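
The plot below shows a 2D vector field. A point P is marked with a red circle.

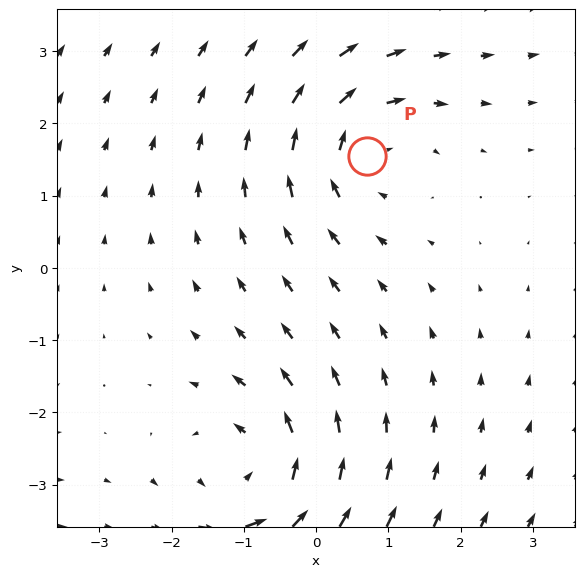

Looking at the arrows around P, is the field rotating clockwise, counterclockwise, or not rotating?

Near P at (0.7, 1.6) the arrows circulate clockwise. The curl (z-component) there is about -3; negative curl means clockwise rotation.

clockwise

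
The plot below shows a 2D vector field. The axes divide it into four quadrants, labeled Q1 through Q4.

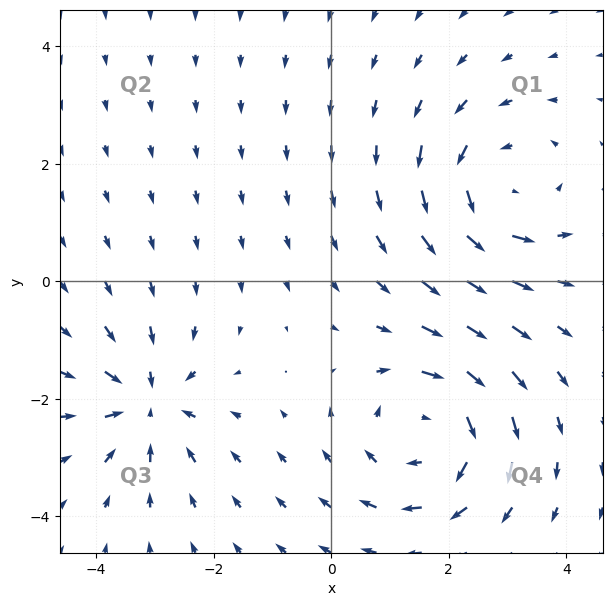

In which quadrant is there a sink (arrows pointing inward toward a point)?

Q3

The sink sits at approximately (-3.1, -2.1), which lies in quadrant Q3. The divergence there is about -4, negative as expected for a sink.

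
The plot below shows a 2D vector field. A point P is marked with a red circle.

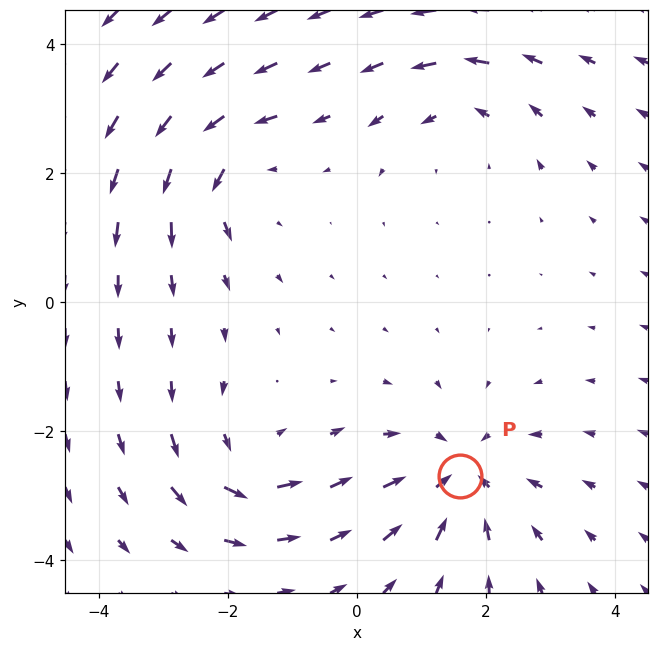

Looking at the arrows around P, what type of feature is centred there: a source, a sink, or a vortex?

At P (1.6, -2.7) the arrows converge inward. Divergence about -4, curl ≈0 — negative divergence with near-zero curl is a sink.

sink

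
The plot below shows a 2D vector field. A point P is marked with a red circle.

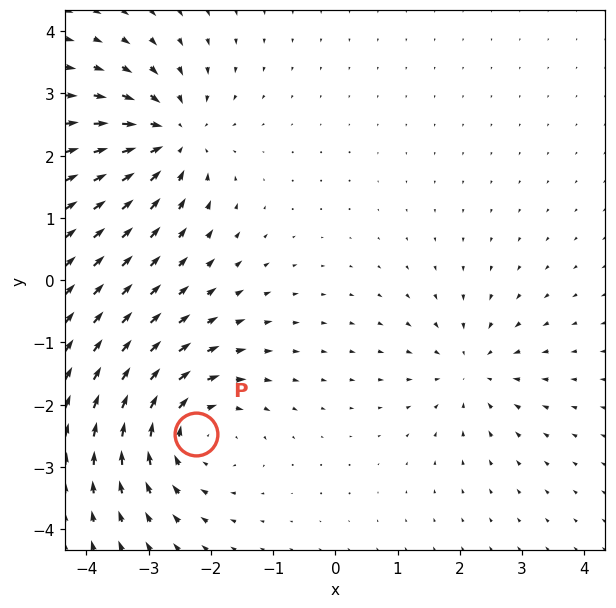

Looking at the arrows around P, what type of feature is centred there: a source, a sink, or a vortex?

At P (-2.2, -2.5) the arrows circulate clockwise. Divergence ≈0, curl about -4 — near-zero divergence with nonzero curl is a vortex.

vortex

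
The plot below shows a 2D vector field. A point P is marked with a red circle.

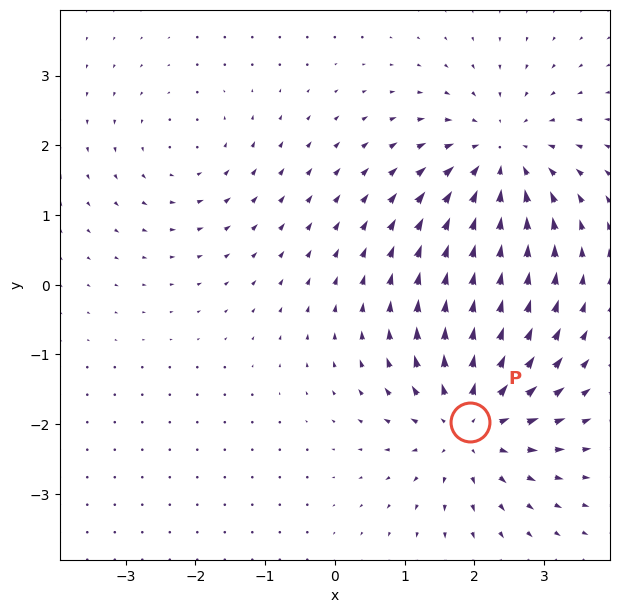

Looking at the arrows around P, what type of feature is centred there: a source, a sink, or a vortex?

source

At P (1.9, -2.0) the arrows spread outward. Divergence about +6, curl ≈0 — positive divergence with near-zero curl is a source.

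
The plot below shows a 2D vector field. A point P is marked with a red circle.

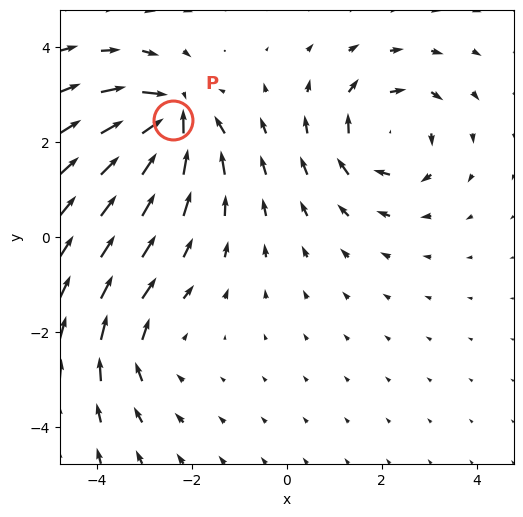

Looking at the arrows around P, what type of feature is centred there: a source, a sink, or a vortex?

At P (-2.4, 2.5) the arrows converge inward. Divergence about -6, curl ≈0 — negative divergence with near-zero curl is a sink.

sink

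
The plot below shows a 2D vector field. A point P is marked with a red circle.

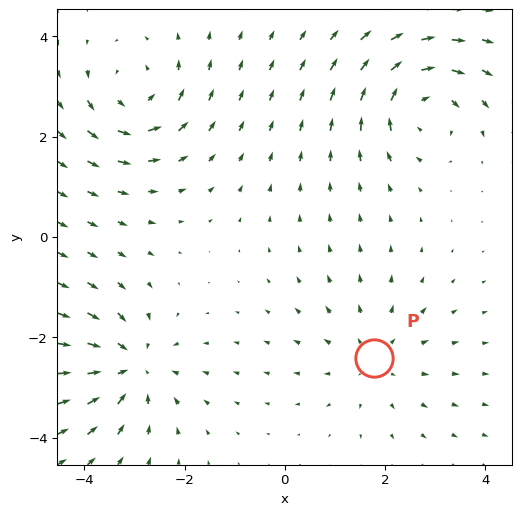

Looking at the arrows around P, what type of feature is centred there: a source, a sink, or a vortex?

At P (1.8, -2.4) the arrows spread outward. Divergence about +3, curl ≈0 — positive divergence with near-zero curl is a source.

source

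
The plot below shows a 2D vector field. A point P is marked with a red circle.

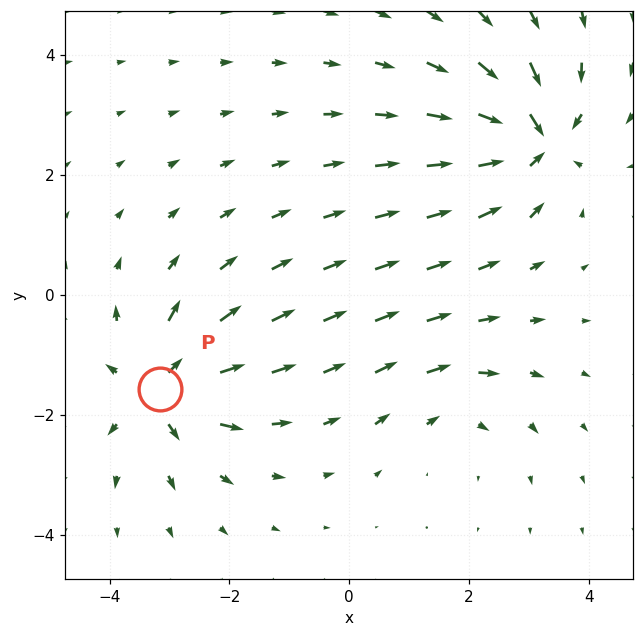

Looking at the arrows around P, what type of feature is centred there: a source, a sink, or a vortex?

At P (-3.2, -1.6) the arrows spread outward. Divergence about +6, curl ≈0 — positive divergence with near-zero curl is a source.

source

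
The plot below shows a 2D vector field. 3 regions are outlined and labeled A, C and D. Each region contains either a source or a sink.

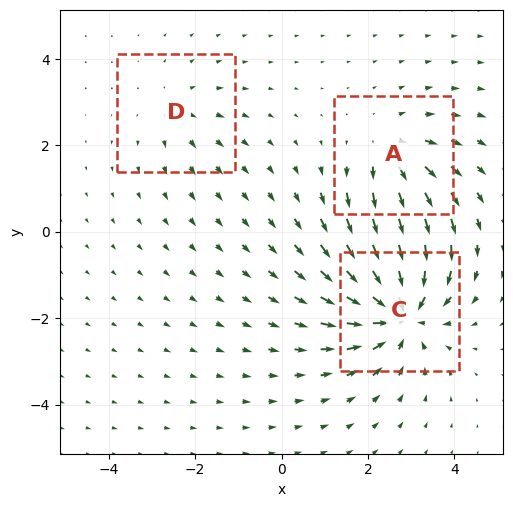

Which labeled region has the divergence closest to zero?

Divergence at each region's feature centre — A: about +3, C: about -5, D: about +2. Region D is closest to zero.

D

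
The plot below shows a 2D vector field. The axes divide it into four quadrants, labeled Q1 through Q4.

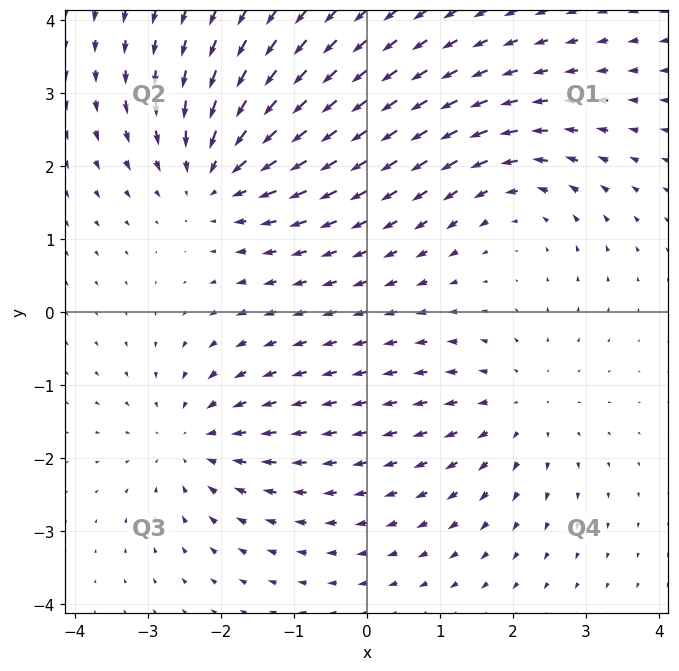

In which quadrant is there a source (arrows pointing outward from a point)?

Q4

The source sits at approximately (2.1, -1.3), which lies in quadrant Q4. The divergence there is about +3, positive as expected for a source.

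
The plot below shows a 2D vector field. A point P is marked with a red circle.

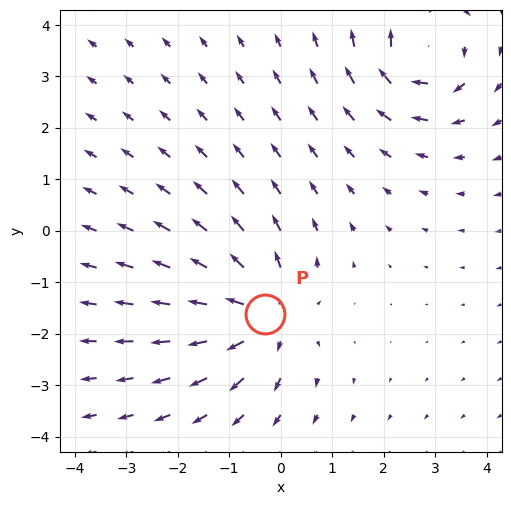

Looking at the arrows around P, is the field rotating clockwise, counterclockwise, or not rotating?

not rotating

Near P at (-0.3, -1.6) the arrows show no circulation. The curl there is ≈0.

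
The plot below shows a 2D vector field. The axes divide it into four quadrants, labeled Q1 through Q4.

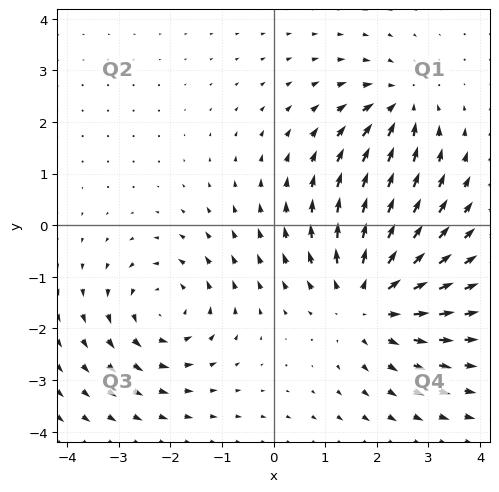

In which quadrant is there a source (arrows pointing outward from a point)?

Q4

The source sits at approximately (1.8, -1.4), which lies in quadrant Q4. The divergence there is about +4, positive as expected for a source.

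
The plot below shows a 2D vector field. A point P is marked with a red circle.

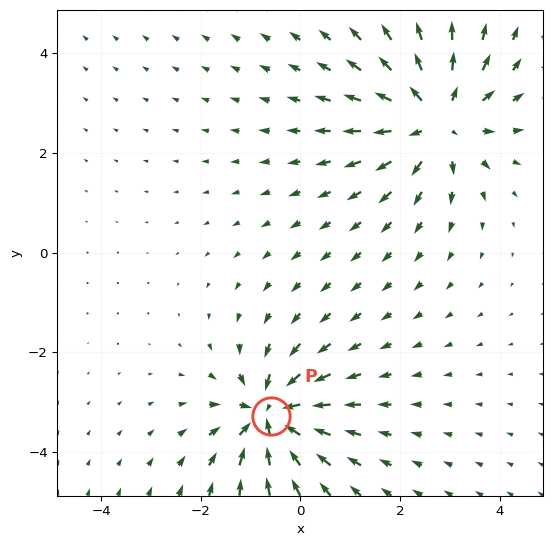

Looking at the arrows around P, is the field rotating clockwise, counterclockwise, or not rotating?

not rotating

Near P at (-0.6, -3.3) the arrows show no circulation. The curl there is ≈0.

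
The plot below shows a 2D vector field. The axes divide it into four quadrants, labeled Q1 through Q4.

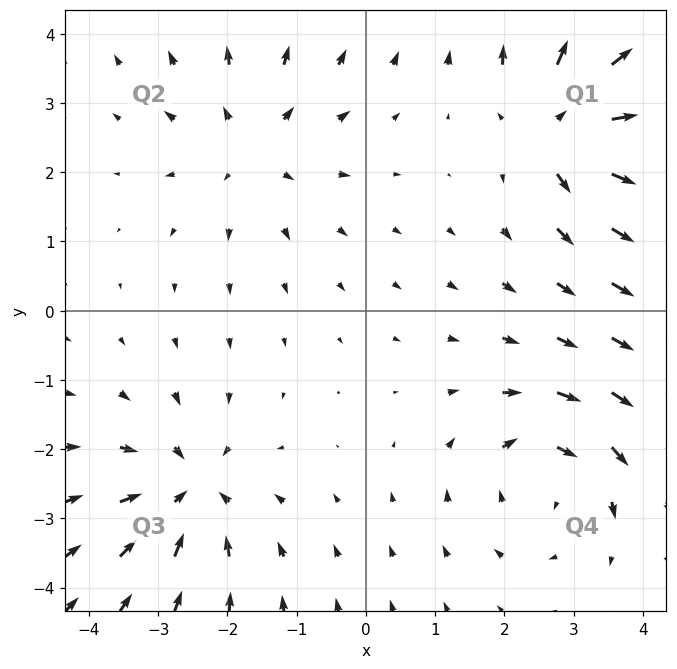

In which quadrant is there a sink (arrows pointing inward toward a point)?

The sink sits at approximately (-2.6, -2.6), which lies in quadrant Q3. The divergence there is about -4, negative as expected for a sink.

Q3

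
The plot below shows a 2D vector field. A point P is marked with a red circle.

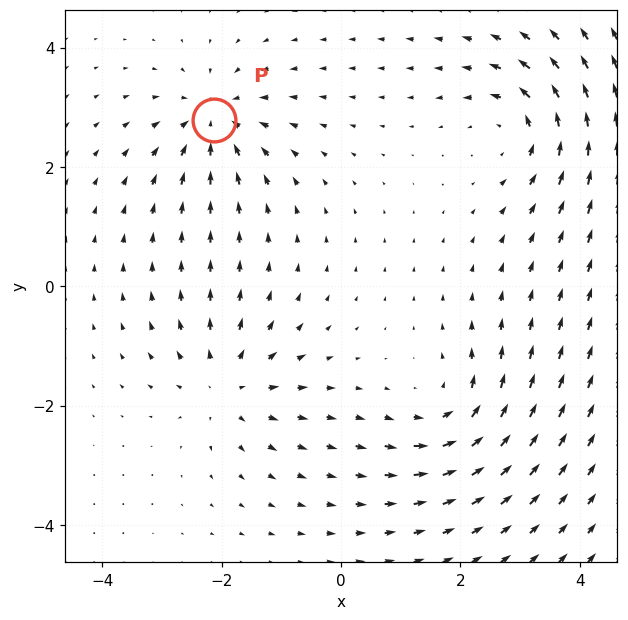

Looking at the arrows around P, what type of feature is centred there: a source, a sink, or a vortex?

At P (-2.1, 2.8) the arrows converge inward. Divergence about -5, curl ≈0 — negative divergence with near-zero curl is a sink.

sink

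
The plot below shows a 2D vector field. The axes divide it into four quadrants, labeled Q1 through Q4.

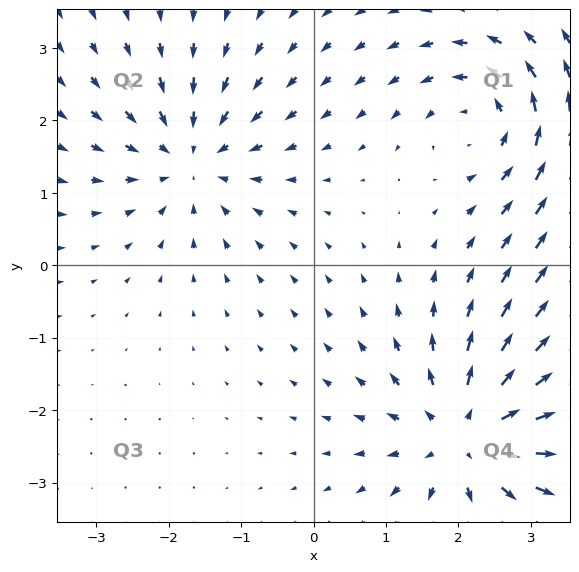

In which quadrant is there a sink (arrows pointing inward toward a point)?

The sink sits at approximately (-1.7, 1.5), which lies in quadrant Q2. The divergence there is about -4, negative as expected for a sink.

Q2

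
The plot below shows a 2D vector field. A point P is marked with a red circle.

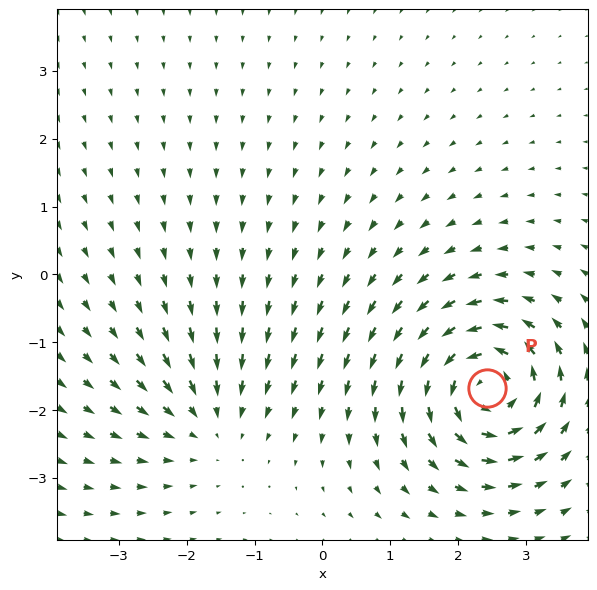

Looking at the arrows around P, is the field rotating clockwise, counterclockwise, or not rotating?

counterclockwise

Near P at (2.4, -1.7) the arrows circulate counterclockwise. The curl (z-component) there is about +6; positive curl means counterclockwise rotation.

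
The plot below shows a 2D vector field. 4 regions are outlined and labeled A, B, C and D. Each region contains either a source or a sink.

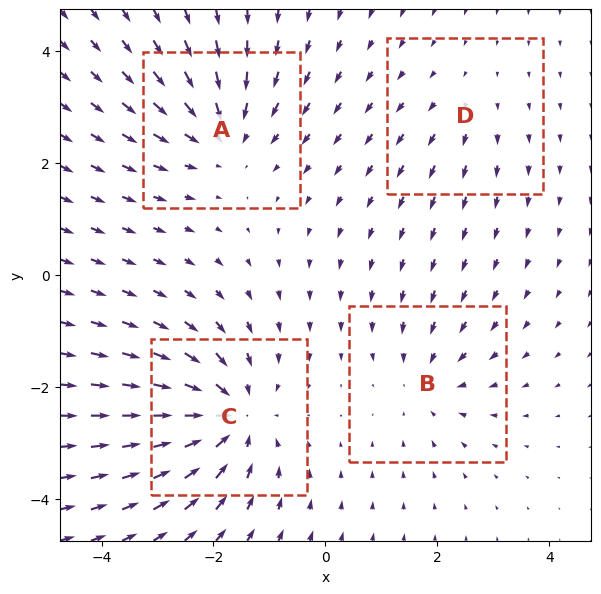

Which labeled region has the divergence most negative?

Divergence at each region's feature centre — A: about -4, B: about -3, C: about -6, D: about +2. Region C is most negative.

C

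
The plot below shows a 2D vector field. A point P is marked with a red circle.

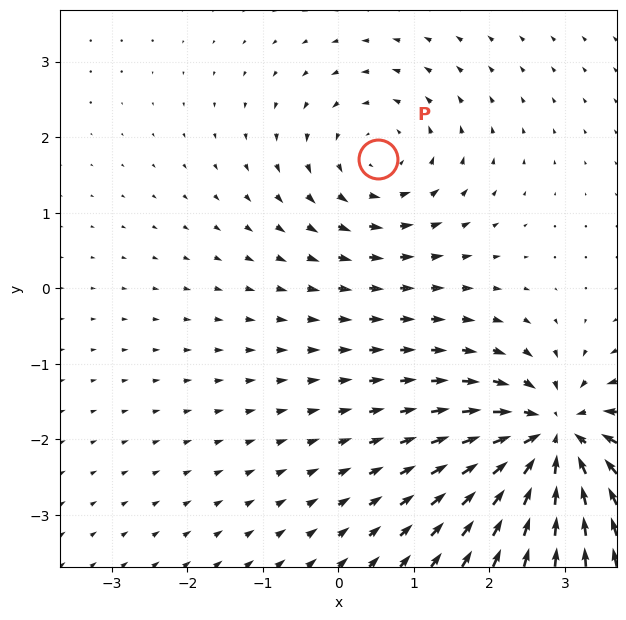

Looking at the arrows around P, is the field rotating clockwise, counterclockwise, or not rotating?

Near P at (0.5, 1.7) the arrows circulate counterclockwise. The curl (z-component) there is about +3; positive curl means counterclockwise rotation.

counterclockwise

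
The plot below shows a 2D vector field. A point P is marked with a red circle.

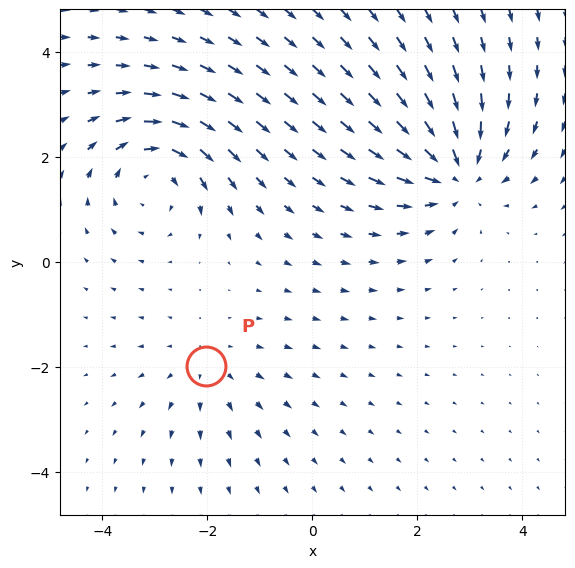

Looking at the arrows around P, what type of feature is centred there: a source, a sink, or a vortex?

At P (-2.0, -2.0) the arrows spread outward. Divergence about +2, curl ≈0 — positive divergence with near-zero curl is a source.

source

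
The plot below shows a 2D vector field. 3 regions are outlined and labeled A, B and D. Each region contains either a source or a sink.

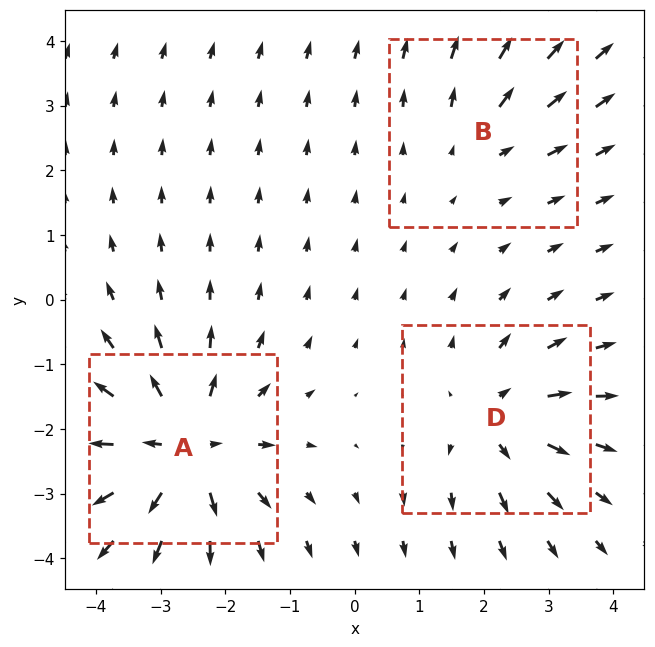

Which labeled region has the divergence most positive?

Divergence at each region's feature centre — A: about +5, B: about +2, D: about +3. Region A is most positive.

A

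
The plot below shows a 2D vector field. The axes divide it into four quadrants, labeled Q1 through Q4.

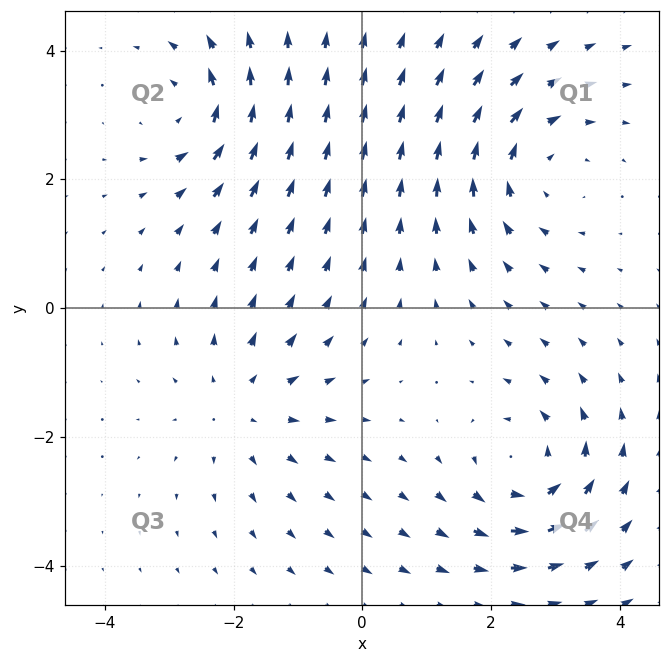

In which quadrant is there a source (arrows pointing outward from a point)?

The source sits at approximately (-1.9, -1.5), which lies in quadrant Q3. The divergence there is about +3, positive as expected for a source.

Q3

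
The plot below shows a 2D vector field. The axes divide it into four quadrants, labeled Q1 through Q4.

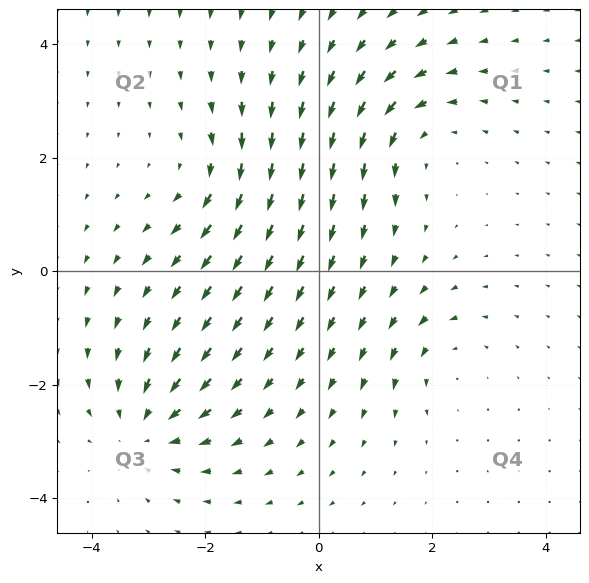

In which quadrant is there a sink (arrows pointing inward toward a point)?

Q3

The sink sits at approximately (-3.1, -2.8), which lies in quadrant Q3. The divergence there is about -4, negative as expected for a sink.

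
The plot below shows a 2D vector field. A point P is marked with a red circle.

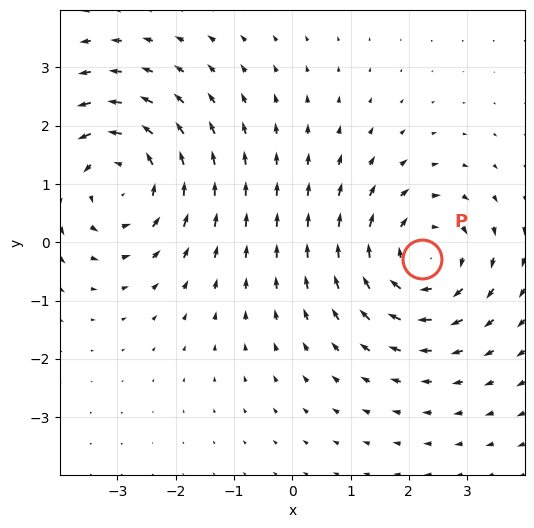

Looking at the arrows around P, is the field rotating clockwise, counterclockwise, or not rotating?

Near P at (2.2, -0.3) the arrows circulate clockwise. The curl (z-component) there is about -4; negative curl means clockwise rotation.

clockwise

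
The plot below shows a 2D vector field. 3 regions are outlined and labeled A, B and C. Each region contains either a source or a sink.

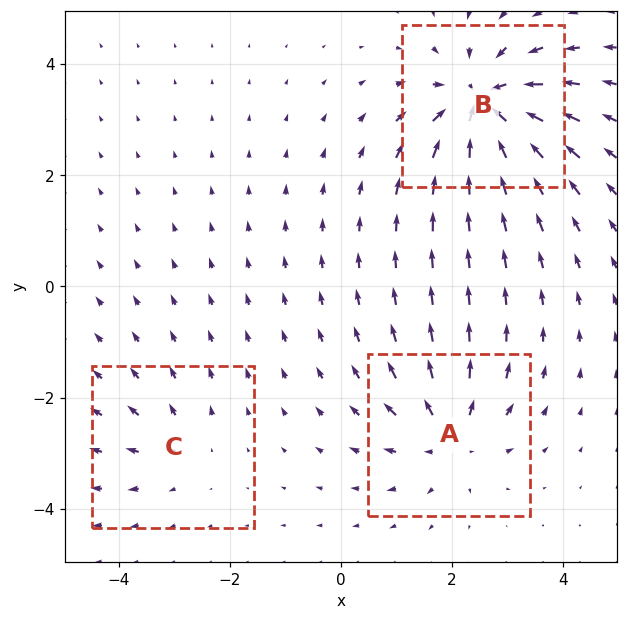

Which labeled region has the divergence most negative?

B

Divergence at each region's feature centre — A: about +4, B: about -6, C: about +2. Region B is most negative.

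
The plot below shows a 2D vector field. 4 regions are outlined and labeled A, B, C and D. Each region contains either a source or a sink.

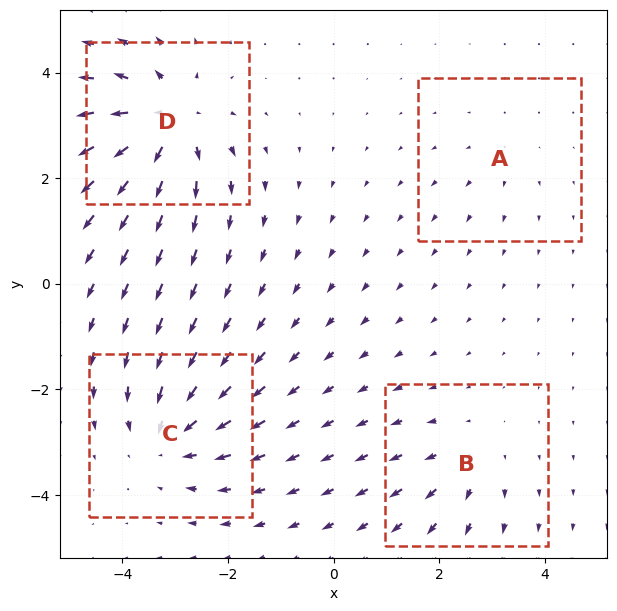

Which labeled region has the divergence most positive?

Divergence at each region's feature centre — A: about +2, B: about +3, C: about -5, D: about +7. Region D is most positive.

D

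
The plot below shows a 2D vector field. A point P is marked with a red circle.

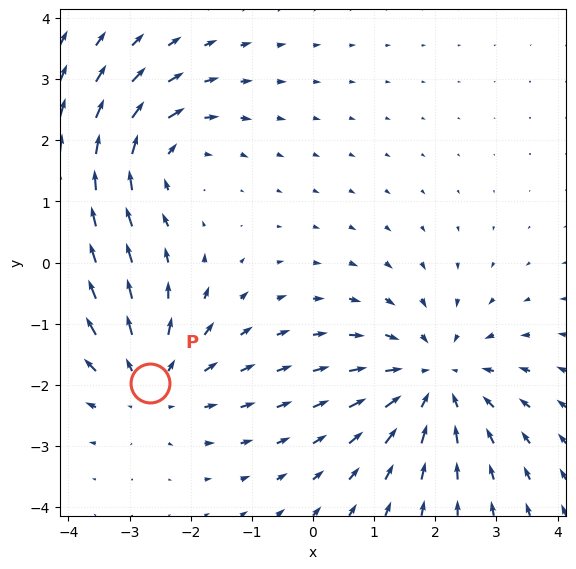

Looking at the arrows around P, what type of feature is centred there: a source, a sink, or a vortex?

At P (-2.7, -2.0) the arrows spread outward. Divergence about +3, curl ≈0 — positive divergence with near-zero curl is a source.

source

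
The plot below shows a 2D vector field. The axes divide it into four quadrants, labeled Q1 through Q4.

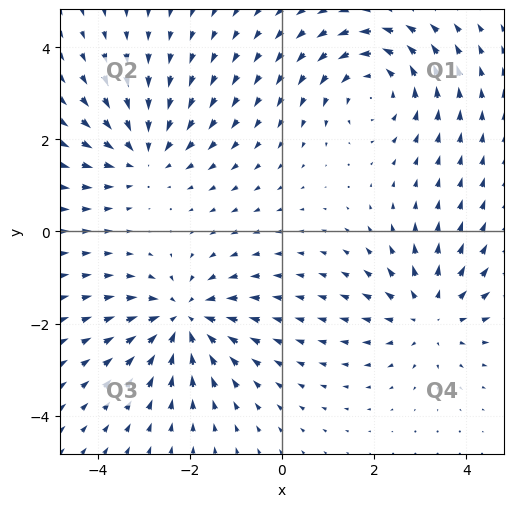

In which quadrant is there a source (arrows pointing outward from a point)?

Q4

The source sits at approximately (3.2, -1.8), which lies in quadrant Q4. The divergence there is about +4, positive as expected for a source.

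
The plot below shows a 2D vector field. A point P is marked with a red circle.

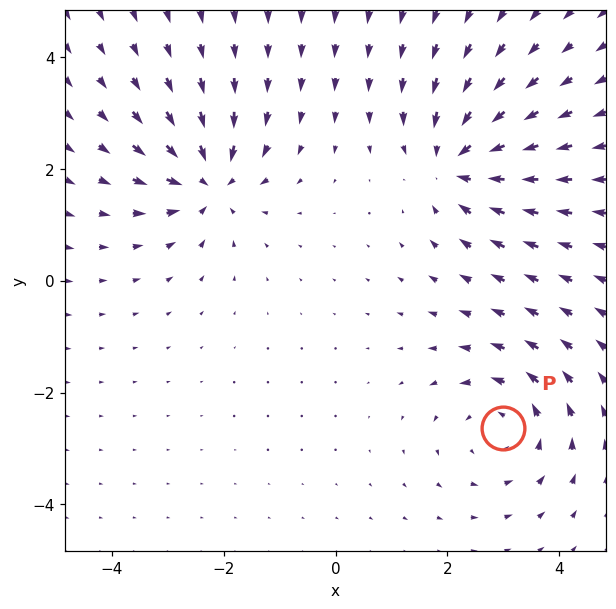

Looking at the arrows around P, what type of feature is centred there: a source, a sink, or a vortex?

At P (3.0, -2.6) the arrows circulate counterclockwise. Divergence ≈0, curl about +4 — near-zero divergence with nonzero curl is a vortex.

vortex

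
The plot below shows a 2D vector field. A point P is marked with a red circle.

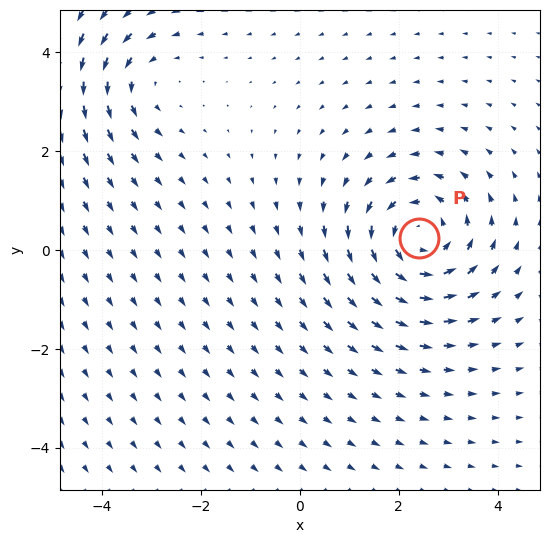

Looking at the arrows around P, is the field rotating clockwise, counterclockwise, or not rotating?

counterclockwise

Near P at (2.4, 0.2) the arrows circulate counterclockwise. The curl (z-component) there is about +4; positive curl means counterclockwise rotation.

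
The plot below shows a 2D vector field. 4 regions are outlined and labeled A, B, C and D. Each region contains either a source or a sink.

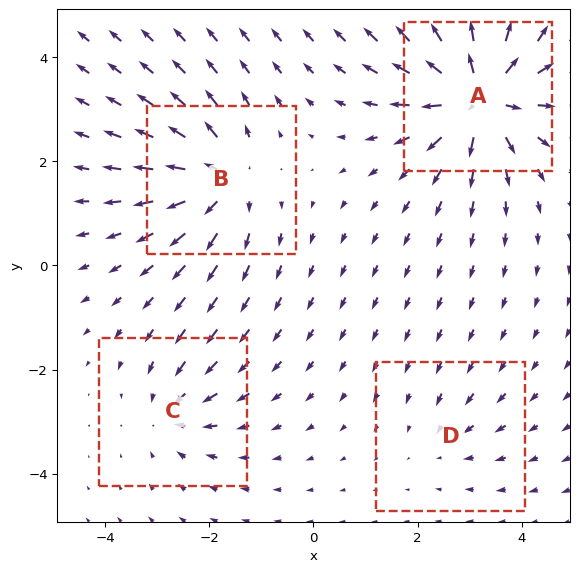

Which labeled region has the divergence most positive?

A

Divergence at each region's feature centre — A: about +8, B: about +6, C: about -4, D: about -2. Region A is most positive.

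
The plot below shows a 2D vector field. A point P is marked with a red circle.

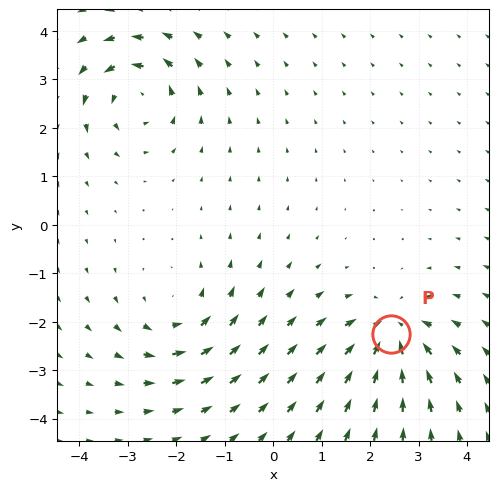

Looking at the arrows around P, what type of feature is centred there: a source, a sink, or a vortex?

At P (2.4, -2.2) the arrows converge inward. Divergence about -6, curl ≈0 — negative divergence with near-zero curl is a sink.

sink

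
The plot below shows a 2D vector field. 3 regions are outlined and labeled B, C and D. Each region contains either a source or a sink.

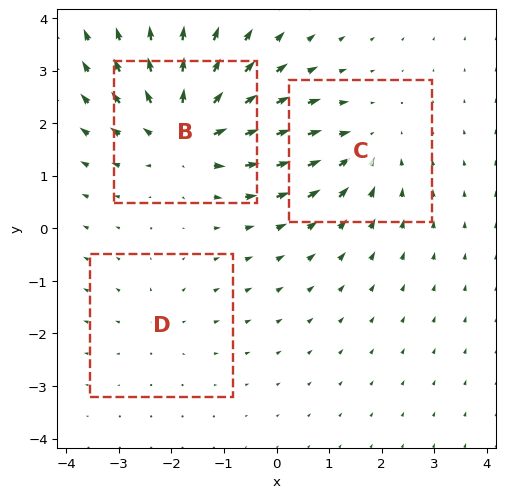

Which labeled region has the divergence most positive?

B

Divergence at each region's feature centre — B: about +5, C: about -3, D: about +2. Region B is most positive.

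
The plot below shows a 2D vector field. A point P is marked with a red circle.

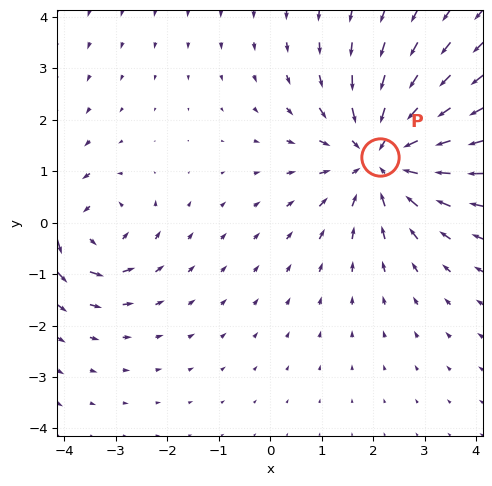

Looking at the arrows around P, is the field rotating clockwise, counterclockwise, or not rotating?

Near P at (2.1, 1.3) the arrows show no circulation. The curl there is ≈0.

not rotating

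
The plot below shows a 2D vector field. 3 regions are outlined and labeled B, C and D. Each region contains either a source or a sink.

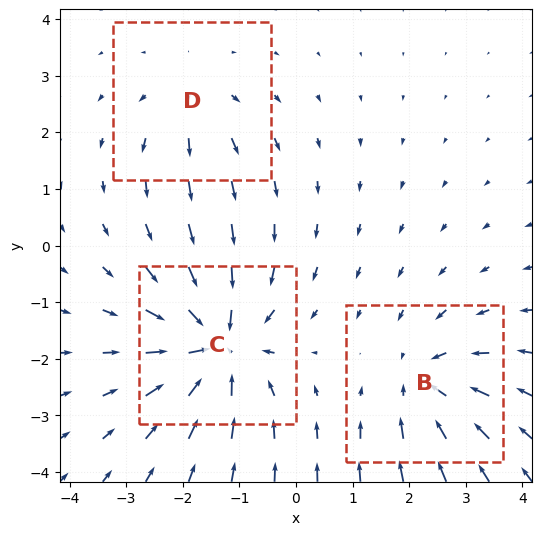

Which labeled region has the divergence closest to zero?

Divergence at each region's feature centre — B: about -3, C: about -5, D: about +2. Region D is closest to zero.

D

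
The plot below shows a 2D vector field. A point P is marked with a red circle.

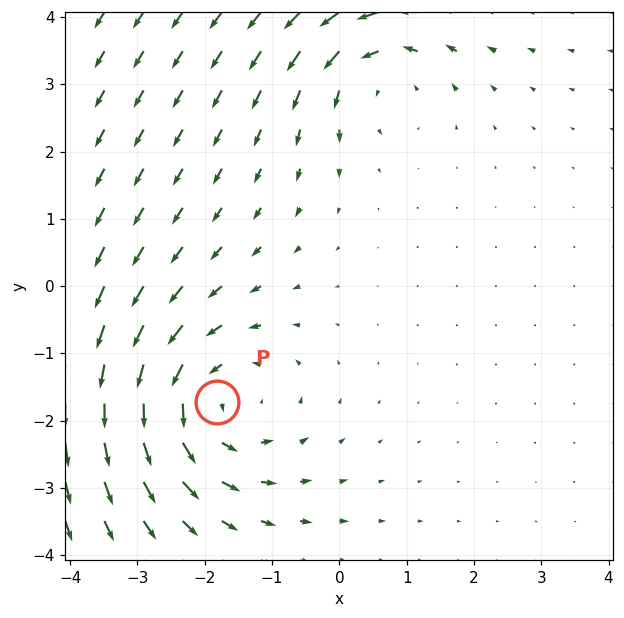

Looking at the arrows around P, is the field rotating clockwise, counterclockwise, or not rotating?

counterclockwise

Near P at (-1.8, -1.7) the arrows circulate counterclockwise. The curl (z-component) there is about +4; positive curl means counterclockwise rotation.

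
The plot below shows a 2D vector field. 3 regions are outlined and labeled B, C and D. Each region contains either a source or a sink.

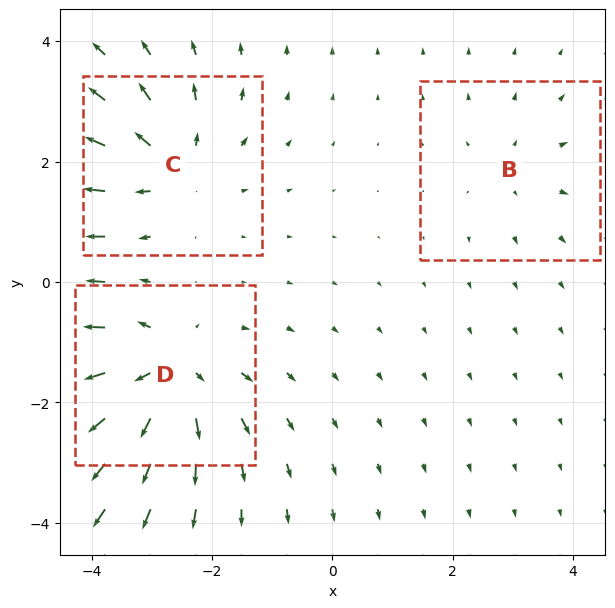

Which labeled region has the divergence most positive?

D

Divergence at each region's feature centre — B: about +2, C: about +4, D: about +5. Region D is most positive.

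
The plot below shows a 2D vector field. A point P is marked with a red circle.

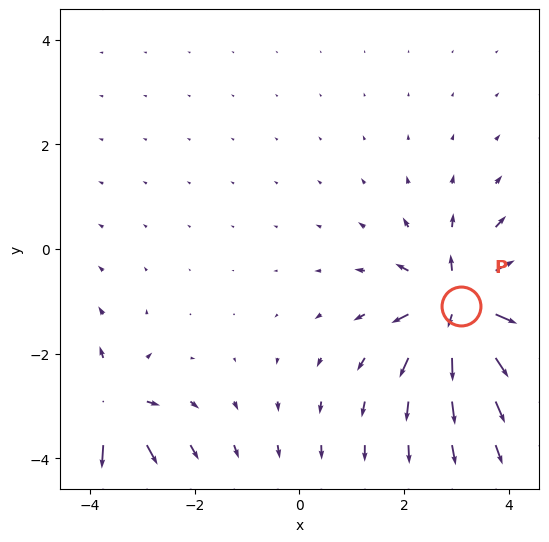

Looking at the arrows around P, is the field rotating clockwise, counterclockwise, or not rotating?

Near P at (3.1, -1.1) the arrows show no circulation. The curl there is ≈0.

not rotating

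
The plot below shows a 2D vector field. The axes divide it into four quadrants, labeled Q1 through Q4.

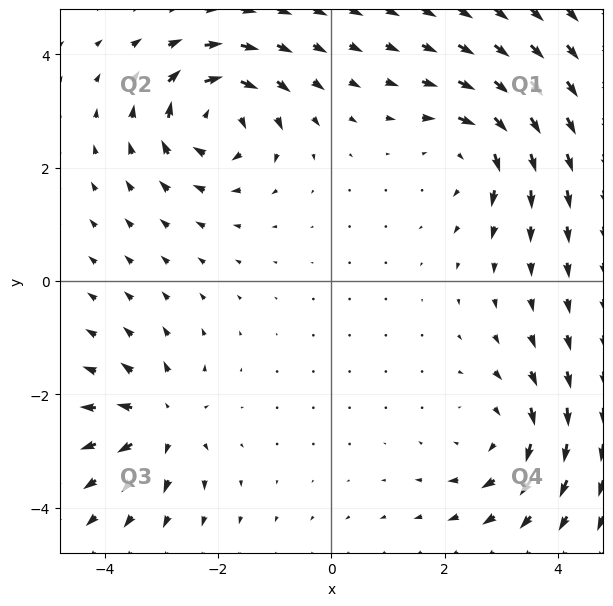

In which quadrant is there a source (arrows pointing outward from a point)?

The source sits at approximately (-3.0, -2.5), which lies in quadrant Q3. The divergence there is about +4, positive as expected for a source.

Q3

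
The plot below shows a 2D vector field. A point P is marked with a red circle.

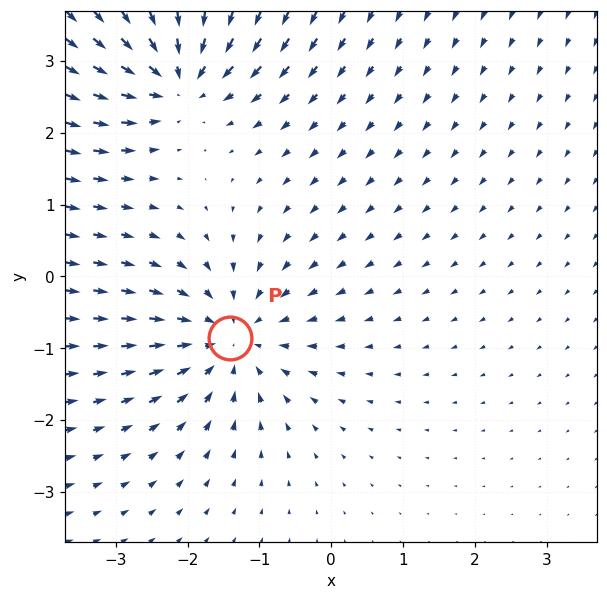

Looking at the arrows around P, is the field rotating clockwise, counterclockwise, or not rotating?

not rotating

Near P at (-1.4, -0.9) the arrows show no circulation. The curl there is ≈0.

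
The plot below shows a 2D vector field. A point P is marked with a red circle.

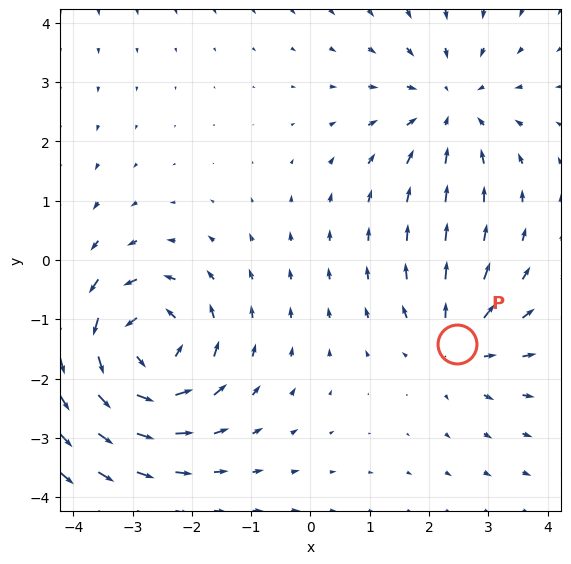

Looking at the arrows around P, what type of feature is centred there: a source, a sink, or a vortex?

source

At P (2.5, -1.4) the arrows spread outward. Divergence about +3, curl ≈0 — positive divergence with near-zero curl is a source.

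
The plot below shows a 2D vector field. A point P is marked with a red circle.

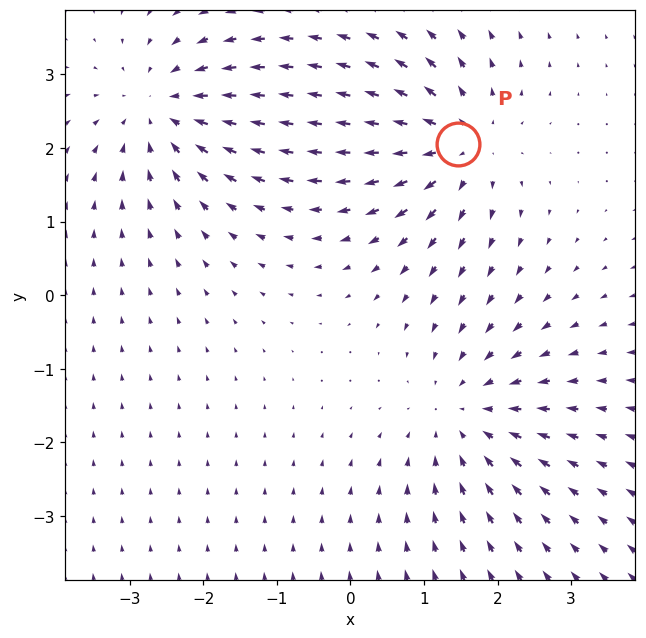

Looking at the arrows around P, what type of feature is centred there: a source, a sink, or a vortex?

source

At P (1.5, 2.0) the arrows spread outward. Divergence about +4, curl ≈0 — positive divergence with near-zero curl is a source.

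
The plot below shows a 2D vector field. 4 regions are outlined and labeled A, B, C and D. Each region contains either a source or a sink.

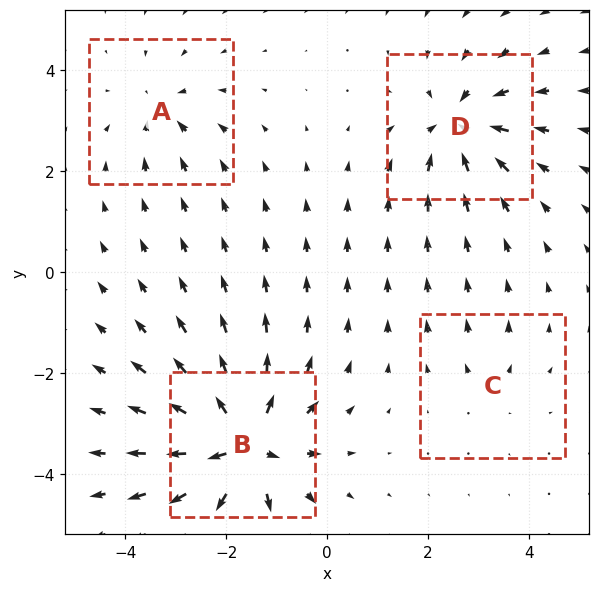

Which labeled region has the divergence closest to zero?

Divergence at each region's feature centre — A: about -4, B: about +9, C: about +2, D: about -6. Region C is closest to zero.

C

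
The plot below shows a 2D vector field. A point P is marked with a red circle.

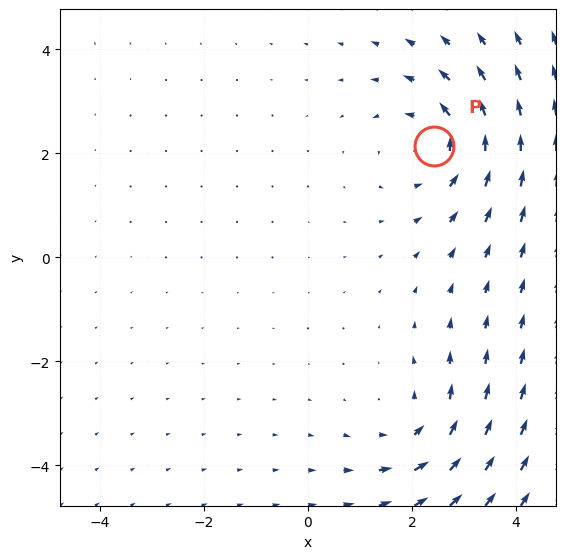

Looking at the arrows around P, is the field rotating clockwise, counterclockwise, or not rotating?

Near P at (2.4, 2.1) the arrows circulate counterclockwise. The curl (z-component) there is about +3; positive curl means counterclockwise rotation.

counterclockwise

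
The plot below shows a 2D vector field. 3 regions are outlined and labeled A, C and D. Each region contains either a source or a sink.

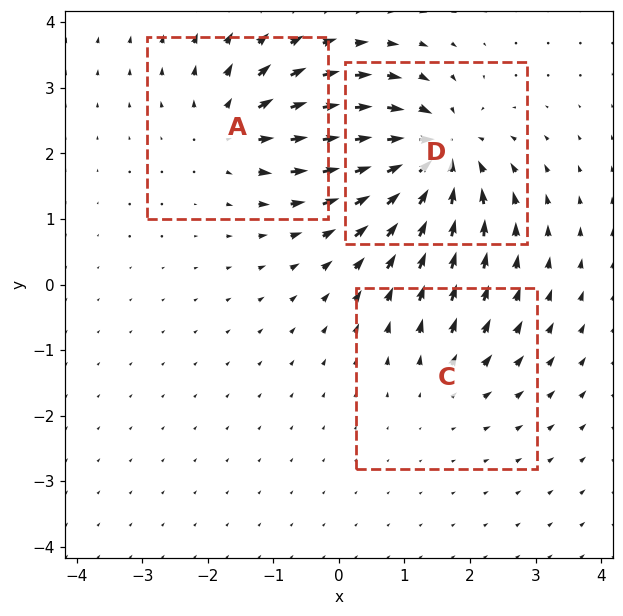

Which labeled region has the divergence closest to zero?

C

Divergence at each region's feature centre — A: about +4, C: about +2, D: about -6. Region C is closest to zero.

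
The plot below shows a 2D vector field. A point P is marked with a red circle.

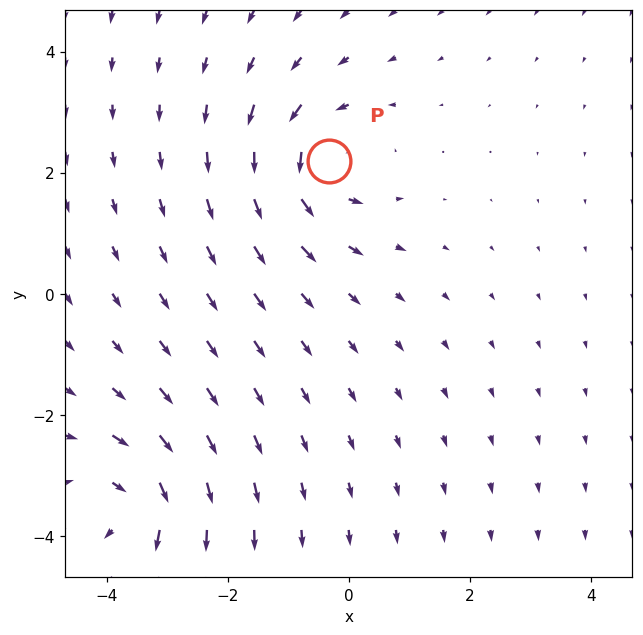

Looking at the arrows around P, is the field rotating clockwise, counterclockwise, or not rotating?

counterclockwise

Near P at (-0.3, 2.2) the arrows circulate counterclockwise. The curl (z-component) there is about +5; positive curl means counterclockwise rotation.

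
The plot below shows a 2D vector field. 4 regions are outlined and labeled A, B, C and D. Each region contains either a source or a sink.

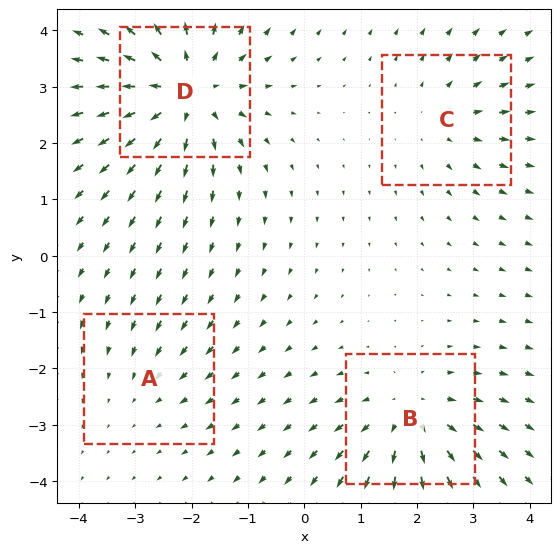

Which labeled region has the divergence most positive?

Divergence at each region's feature centre — A: about -2, B: about +5, C: about +3, D: about +6. Region D is most positive.

D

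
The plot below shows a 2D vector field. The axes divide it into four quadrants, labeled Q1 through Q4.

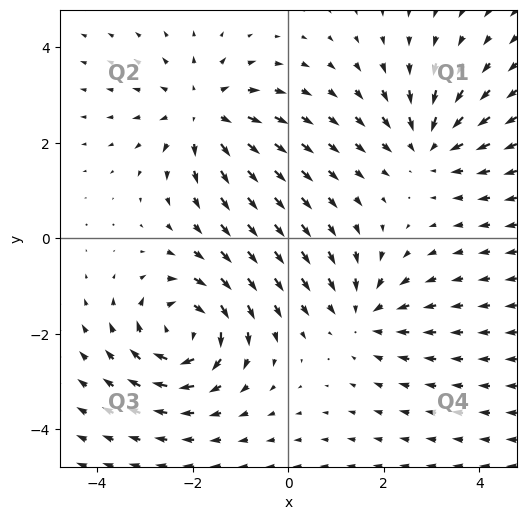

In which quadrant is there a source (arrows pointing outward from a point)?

Q2

The source sits at approximately (-1.8, 2.6), which lies in quadrant Q2. The divergence there is about +4, positive as expected for a source.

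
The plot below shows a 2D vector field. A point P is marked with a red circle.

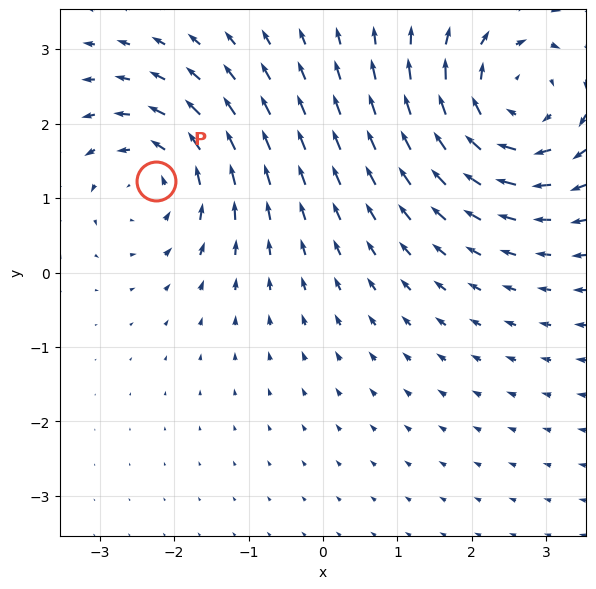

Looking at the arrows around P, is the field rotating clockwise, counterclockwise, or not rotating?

counterclockwise

Near P at (-2.2, 1.2) the arrows circulate counterclockwise. The curl (z-component) there is about +4; positive curl means counterclockwise rotation.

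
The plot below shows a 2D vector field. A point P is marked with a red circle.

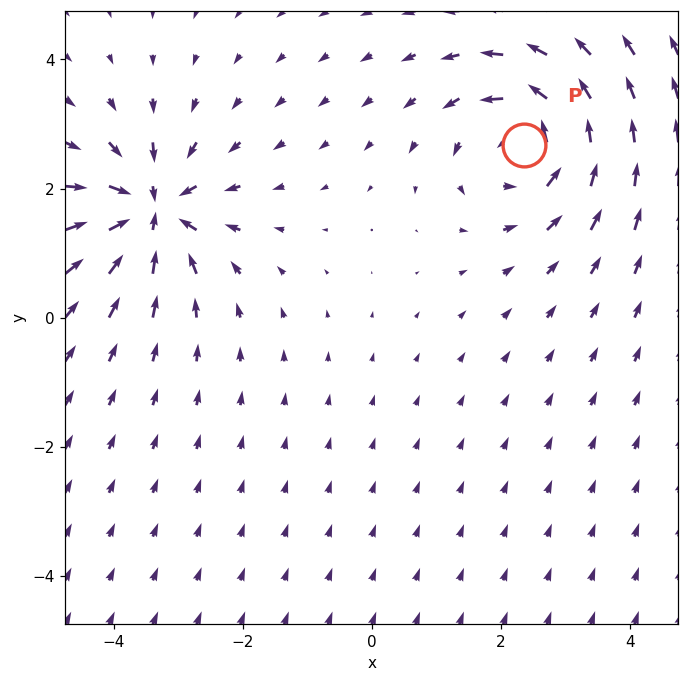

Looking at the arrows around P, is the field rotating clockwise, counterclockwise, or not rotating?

Near P at (2.4, 2.7) the arrows circulate counterclockwise. The curl (z-component) there is about +6; positive curl means counterclockwise rotation.

counterclockwise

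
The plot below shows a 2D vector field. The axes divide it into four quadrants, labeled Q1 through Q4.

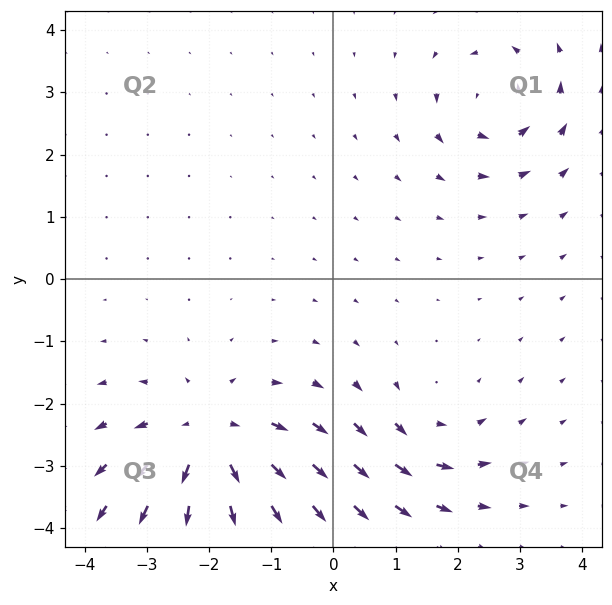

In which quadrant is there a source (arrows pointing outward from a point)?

The source sits at approximately (-2.0, -2.6), which lies in quadrant Q3. The divergence there is about +5, positive as expected for a source.

Q3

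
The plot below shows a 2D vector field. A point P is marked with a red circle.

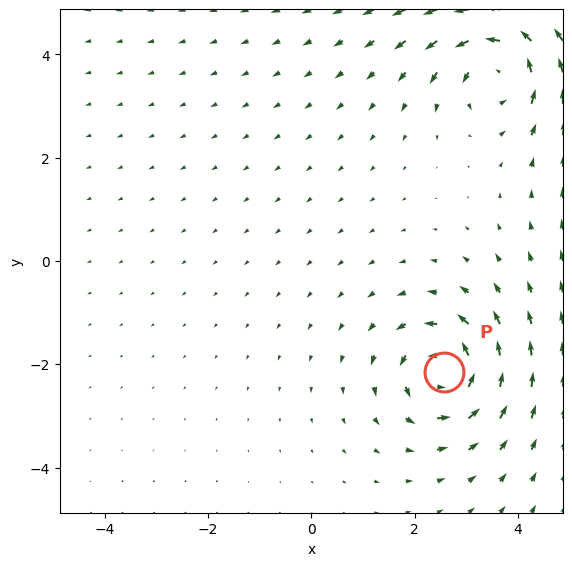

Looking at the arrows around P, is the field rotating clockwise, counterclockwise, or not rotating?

counterclockwise

Near P at (2.6, -2.2) the arrows circulate counterclockwise. The curl (z-component) there is about +5; positive curl means counterclockwise rotation.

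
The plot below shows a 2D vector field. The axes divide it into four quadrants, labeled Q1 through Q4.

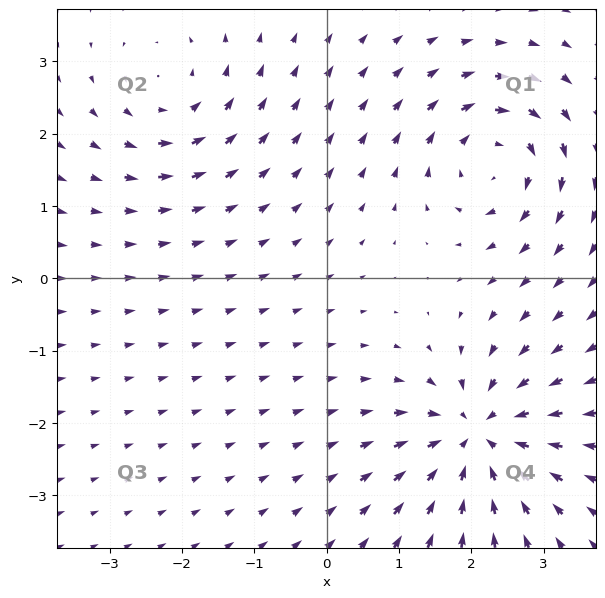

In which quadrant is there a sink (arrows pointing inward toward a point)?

The sink sits at approximately (2.1, -2.2), which lies in quadrant Q4. The divergence there is about -7, negative as expected for a sink.

Q4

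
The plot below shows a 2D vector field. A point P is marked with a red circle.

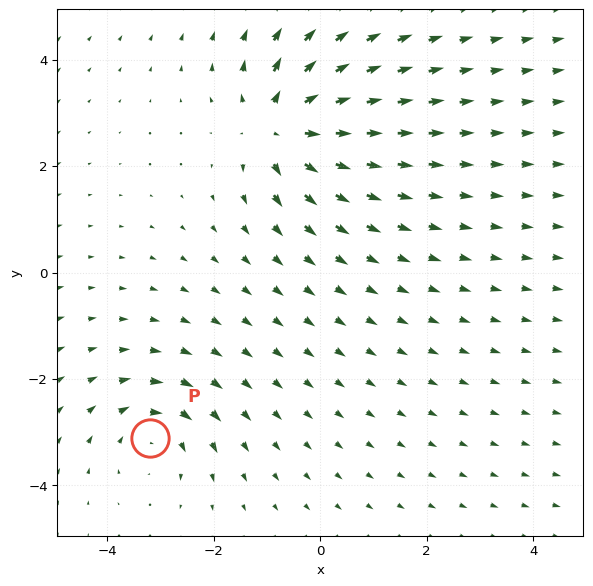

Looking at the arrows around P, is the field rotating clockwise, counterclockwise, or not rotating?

clockwise

Near P at (-3.2, -3.1) the arrows circulate clockwise. The curl (z-component) there is about -3; negative curl means clockwise rotation.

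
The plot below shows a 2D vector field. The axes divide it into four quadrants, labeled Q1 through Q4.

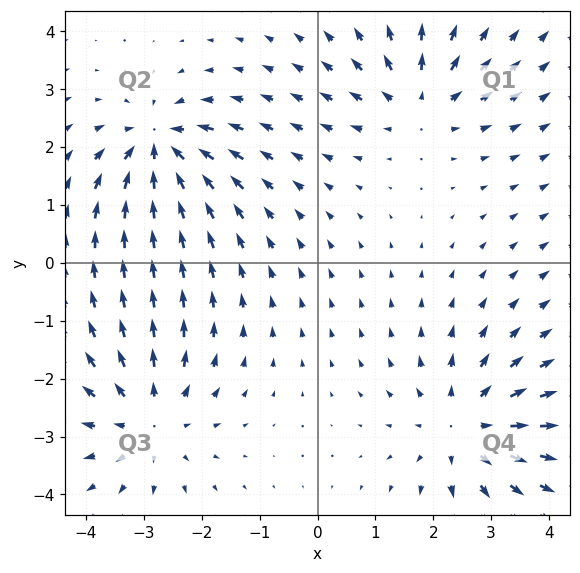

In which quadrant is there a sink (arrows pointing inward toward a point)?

Q2

The sink sits at approximately (-2.7, 2.0), which lies in quadrant Q2. The divergence there is about -6, negative as expected for a sink.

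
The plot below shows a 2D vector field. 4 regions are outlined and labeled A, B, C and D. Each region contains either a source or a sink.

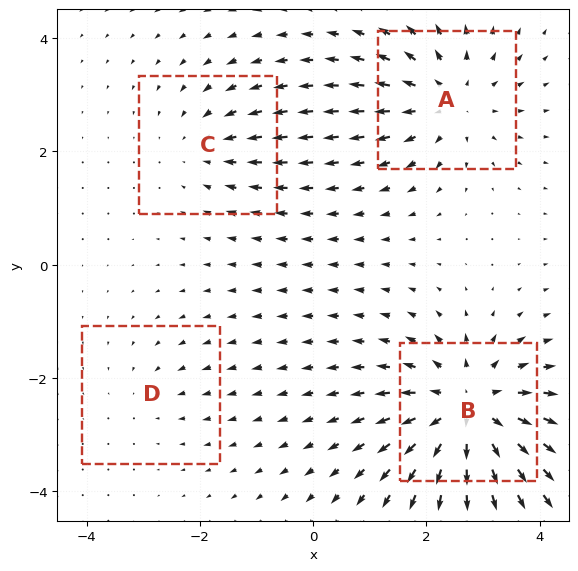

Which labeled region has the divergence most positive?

B

Divergence at each region's feature centre — A: about +5, B: about +7, C: about -3, D: about -2. Region B is most positive.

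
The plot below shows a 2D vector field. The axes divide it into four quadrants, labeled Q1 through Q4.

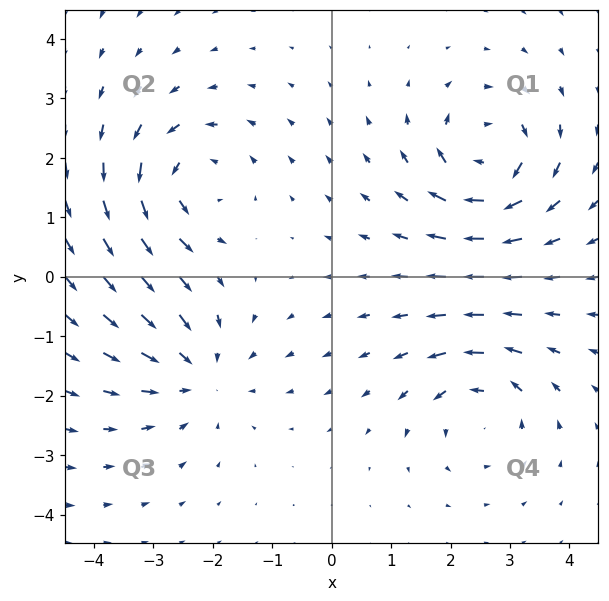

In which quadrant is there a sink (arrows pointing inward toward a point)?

The sink sits at approximately (-2.2, -1.6), which lies in quadrant Q3. The divergence there is about -3, negative as expected for a sink.

Q3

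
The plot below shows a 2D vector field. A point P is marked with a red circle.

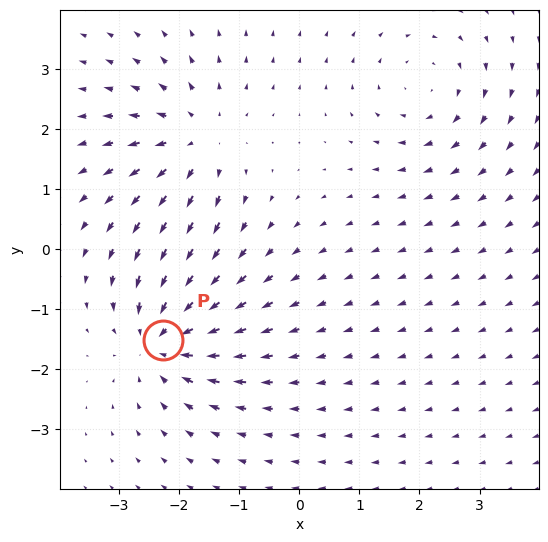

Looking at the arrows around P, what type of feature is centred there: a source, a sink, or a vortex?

sink

At P (-2.3, -1.5) the arrows converge inward. Divergence about -5, curl ≈0 — negative divergence with near-zero curl is a sink.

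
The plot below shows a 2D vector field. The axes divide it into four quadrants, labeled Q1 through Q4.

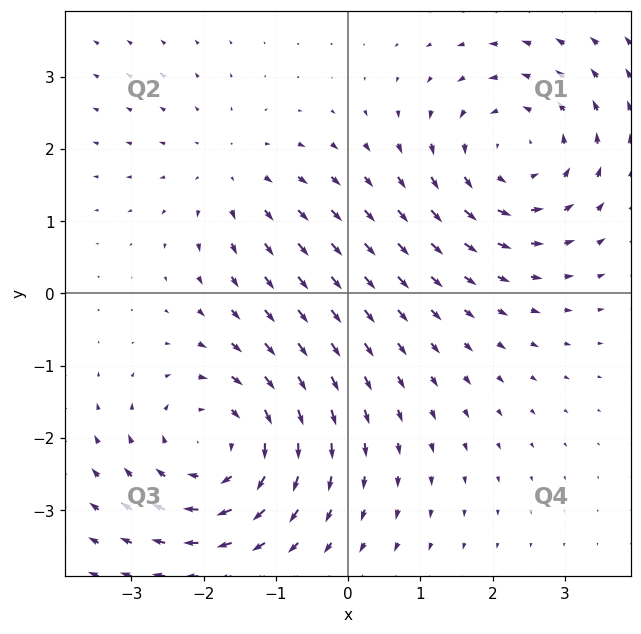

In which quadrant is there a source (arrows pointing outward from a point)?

The source sits at approximately (-1.6, 1.7), which lies in quadrant Q2. The divergence there is about +2, positive as expected for a source.

Q2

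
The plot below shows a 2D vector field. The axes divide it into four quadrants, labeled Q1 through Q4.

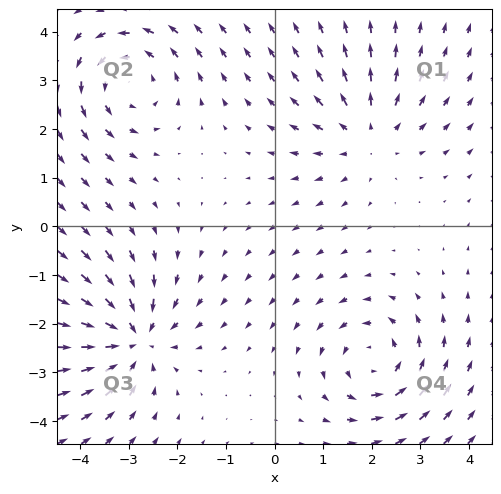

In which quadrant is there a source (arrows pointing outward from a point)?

The source sits at approximately (1.9, 1.9), which lies in quadrant Q1. The divergence there is about +3, positive as expected for a source.

Q1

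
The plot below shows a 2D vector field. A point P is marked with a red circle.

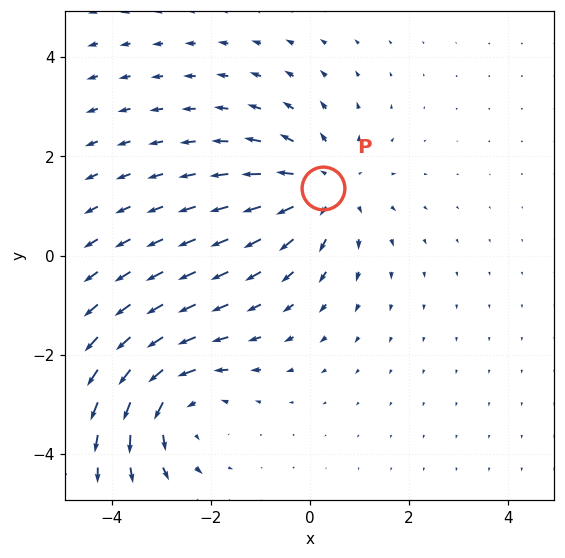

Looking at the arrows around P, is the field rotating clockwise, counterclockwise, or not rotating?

not rotating

Near P at (0.3, 1.4) the arrows show no circulation. The curl there is ≈0.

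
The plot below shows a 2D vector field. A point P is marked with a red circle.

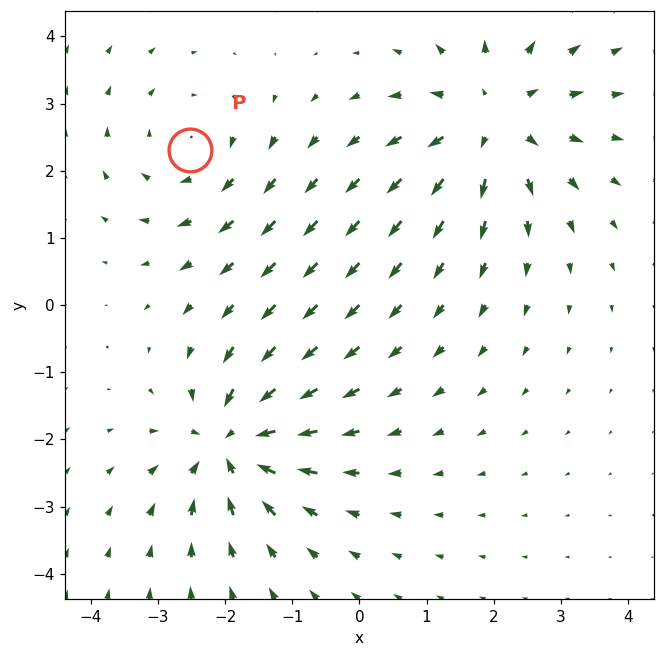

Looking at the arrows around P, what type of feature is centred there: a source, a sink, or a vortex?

vortex

At P (-2.5, 2.3) the arrows circulate clockwise. Divergence ≈0, curl about -3 — near-zero divergence with nonzero curl is a vortex.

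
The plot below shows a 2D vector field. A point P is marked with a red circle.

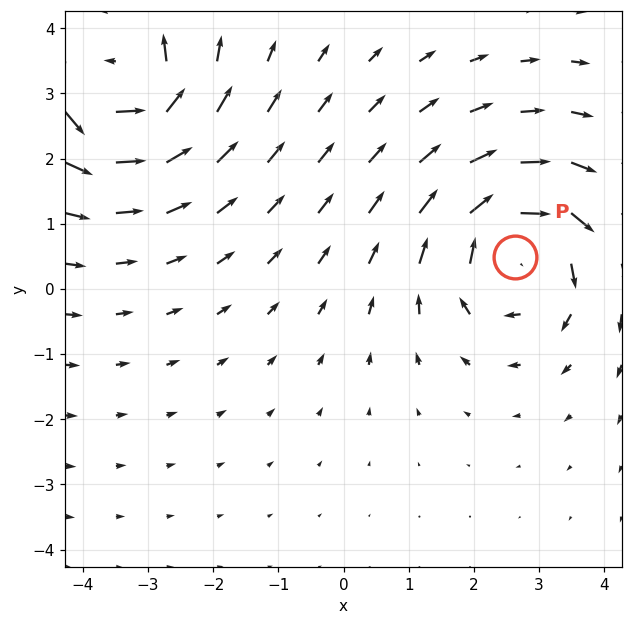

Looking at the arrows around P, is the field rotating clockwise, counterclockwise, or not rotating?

clockwise

Near P at (2.6, 0.5) the arrows circulate clockwise. The curl (z-component) there is about -4; negative curl means clockwise rotation.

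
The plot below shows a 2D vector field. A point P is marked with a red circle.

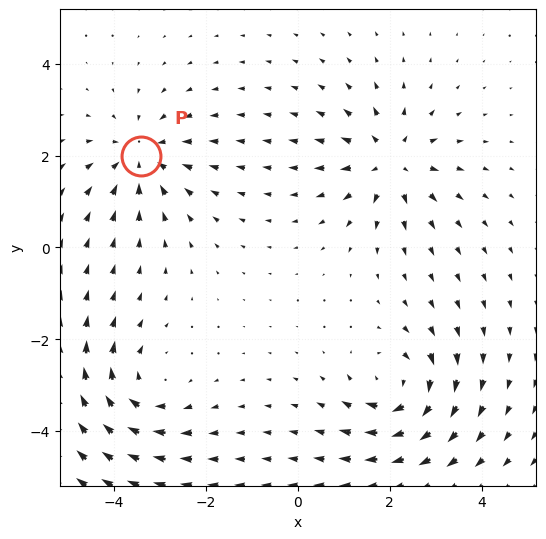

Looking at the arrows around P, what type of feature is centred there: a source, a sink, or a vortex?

sink

At P (-3.4, 2.0) the arrows converge inward. Divergence about -4, curl ≈0 — negative divergence with near-zero curl is a sink.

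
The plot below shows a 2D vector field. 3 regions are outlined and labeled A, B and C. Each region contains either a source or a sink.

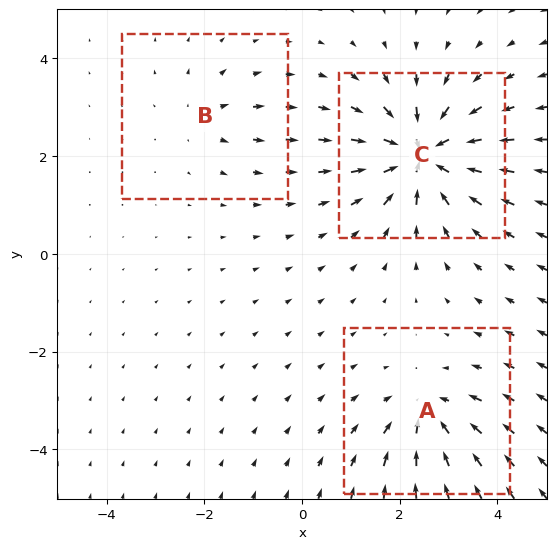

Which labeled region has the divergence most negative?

Divergence at each region's feature centre — A: about -4, B: about +2, C: about -6. Region C is most negative.

C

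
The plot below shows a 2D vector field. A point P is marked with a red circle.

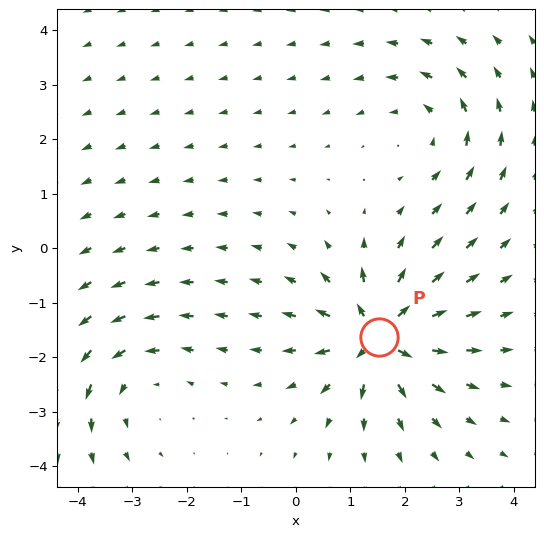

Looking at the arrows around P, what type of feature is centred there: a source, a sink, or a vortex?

source

At P (1.5, -1.6) the arrows spread outward. Divergence about +7, curl ≈0 — positive divergence with near-zero curl is a source.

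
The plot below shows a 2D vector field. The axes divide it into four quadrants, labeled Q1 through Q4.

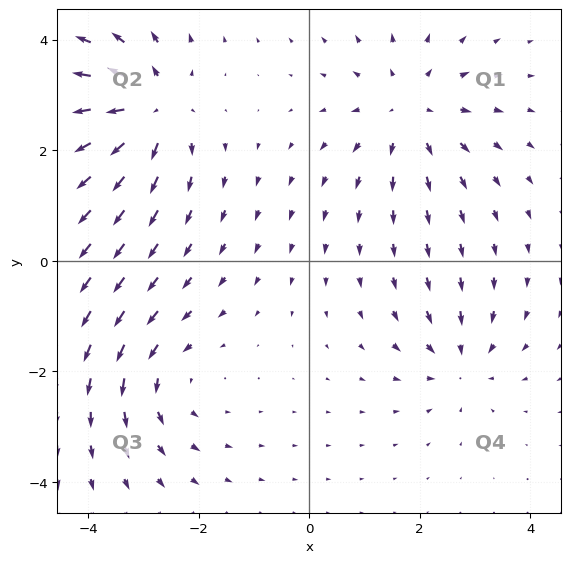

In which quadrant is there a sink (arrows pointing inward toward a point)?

Q4

The sink sits at approximately (2.8, -1.8), which lies in quadrant Q4. The divergence there is about -4, negative as expected for a sink.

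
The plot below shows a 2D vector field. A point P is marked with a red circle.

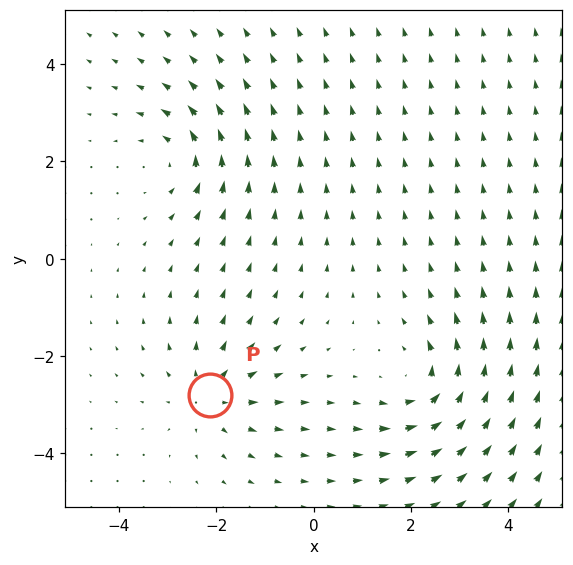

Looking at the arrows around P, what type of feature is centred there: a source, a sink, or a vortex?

source

At P (-2.1, -2.8) the arrows spread outward. Divergence about +3, curl ≈0 — positive divergence with near-zero curl is a source.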